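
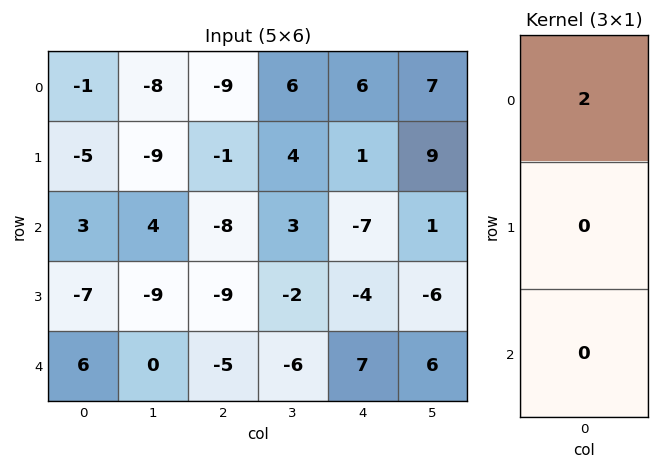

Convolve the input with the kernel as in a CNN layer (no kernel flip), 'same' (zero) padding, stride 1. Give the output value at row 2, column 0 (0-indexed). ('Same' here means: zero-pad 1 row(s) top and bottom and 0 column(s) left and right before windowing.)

-10

The receptive field on the zero-padded input at this output position is [-5 / 3 / -7]. Elementwise product with the kernel and sum: -5·2.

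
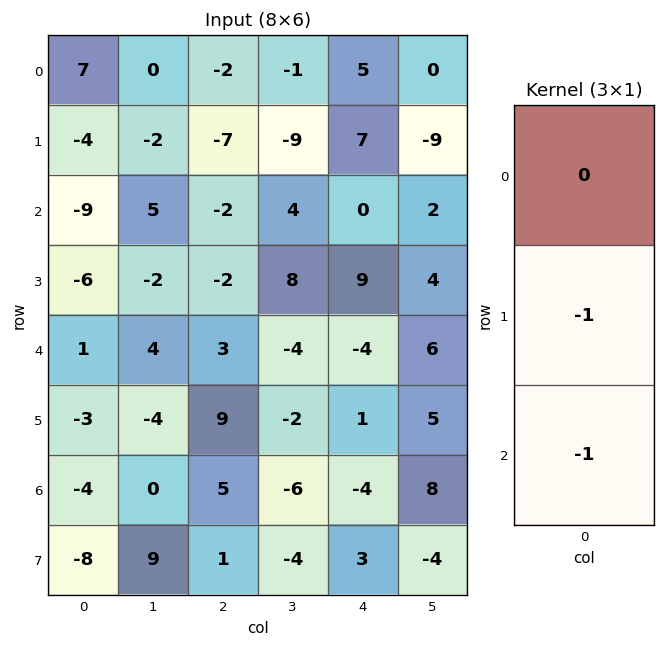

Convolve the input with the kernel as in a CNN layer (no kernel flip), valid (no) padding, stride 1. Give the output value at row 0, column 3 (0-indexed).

The receptive field on the input at this output position is [-1 / -9 / 4]. Elementwise product with the kernel and sum: -9·-1 + 4·-1.

5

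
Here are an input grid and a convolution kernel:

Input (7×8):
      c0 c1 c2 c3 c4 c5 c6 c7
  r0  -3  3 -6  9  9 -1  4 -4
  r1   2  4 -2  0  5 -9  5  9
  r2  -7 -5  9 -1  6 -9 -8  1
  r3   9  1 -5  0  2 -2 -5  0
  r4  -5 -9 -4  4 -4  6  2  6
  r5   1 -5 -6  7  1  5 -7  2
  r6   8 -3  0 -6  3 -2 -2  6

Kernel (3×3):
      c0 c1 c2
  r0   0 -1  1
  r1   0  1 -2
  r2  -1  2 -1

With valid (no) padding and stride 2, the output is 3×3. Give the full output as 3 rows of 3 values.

Output[0,0]: The receptive field on the input at this output position is [-3 3 -6 / 2 4 -2 / -7 -5 9]. Elementwise product with the kernel and sum: 3·-1 + -6·1 + 4·1 + -2·-2 + -7·-1 + -5·2 + 9·-1.
Output[0,1]: The receptive field on the input at this output position is [-6 9 9 / -2 0 5 / 9 -1 6]. Elementwise product with the kernel and sum: 9·-1 + 9·1 + 0·1 + 5·-2 + 9·-1 + -1·2 + 6·-1.

-13 -27 -30
16 19 23
-2 -18 10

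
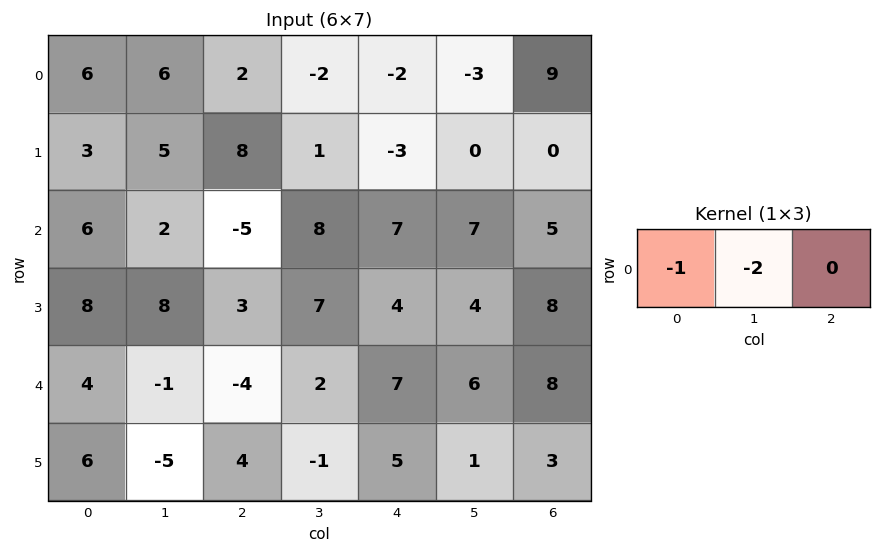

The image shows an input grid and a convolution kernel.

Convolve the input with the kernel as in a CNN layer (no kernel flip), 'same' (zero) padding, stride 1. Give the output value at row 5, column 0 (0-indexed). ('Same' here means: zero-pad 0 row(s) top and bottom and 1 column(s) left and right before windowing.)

-12

The receptive field on the zero-padded input at this output position is [0 6 -5]. Elementwise product with the kernel and sum: 0·-1 + 6·-2.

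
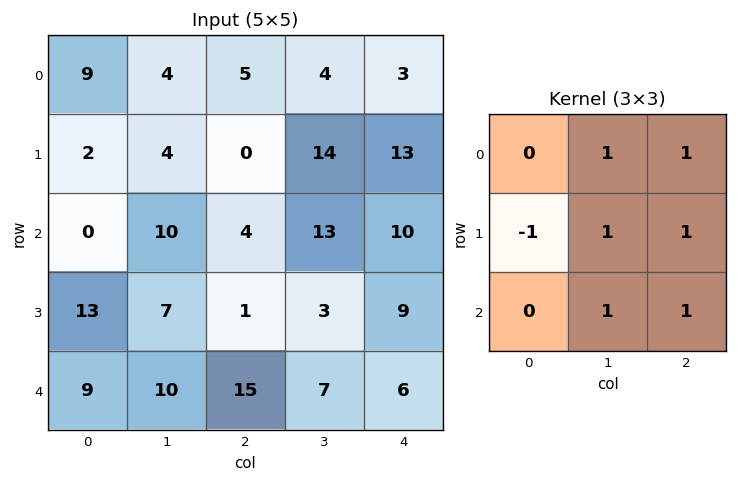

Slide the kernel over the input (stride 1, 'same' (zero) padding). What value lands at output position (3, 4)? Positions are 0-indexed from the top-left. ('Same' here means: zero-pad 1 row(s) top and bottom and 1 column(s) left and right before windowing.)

The receptive field on the zero-padded input at this output position is [13 10 0 / 3 9 0 / 7 6 0]. Elementwise product with the kernel and sum: 10·1 + 0·1 + 3·-1 + 9·1 + 0·1 + 6·1 + 0·1.

22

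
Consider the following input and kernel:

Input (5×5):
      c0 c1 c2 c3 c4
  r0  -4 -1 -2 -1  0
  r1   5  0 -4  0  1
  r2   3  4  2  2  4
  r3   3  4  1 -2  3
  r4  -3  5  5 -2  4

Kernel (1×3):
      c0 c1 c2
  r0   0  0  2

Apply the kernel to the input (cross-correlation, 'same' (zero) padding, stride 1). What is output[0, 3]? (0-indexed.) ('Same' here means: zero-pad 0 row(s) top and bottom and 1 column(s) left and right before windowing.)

The receptive field on the zero-padded input at this output position is [-2 -1 0]. Elementwise product with the kernel and sum: 0·2.

0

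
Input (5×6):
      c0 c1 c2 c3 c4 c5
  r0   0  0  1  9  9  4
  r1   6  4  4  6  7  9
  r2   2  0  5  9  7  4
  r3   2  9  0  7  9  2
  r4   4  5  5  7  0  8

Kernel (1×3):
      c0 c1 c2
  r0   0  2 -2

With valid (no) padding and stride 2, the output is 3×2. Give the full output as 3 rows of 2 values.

Output[0,0]: The receptive field on the input at this output position is [0 0 1]. Elementwise product with the kernel and sum: 0·2 + 1·-2.

-2 0
-10 4
0 14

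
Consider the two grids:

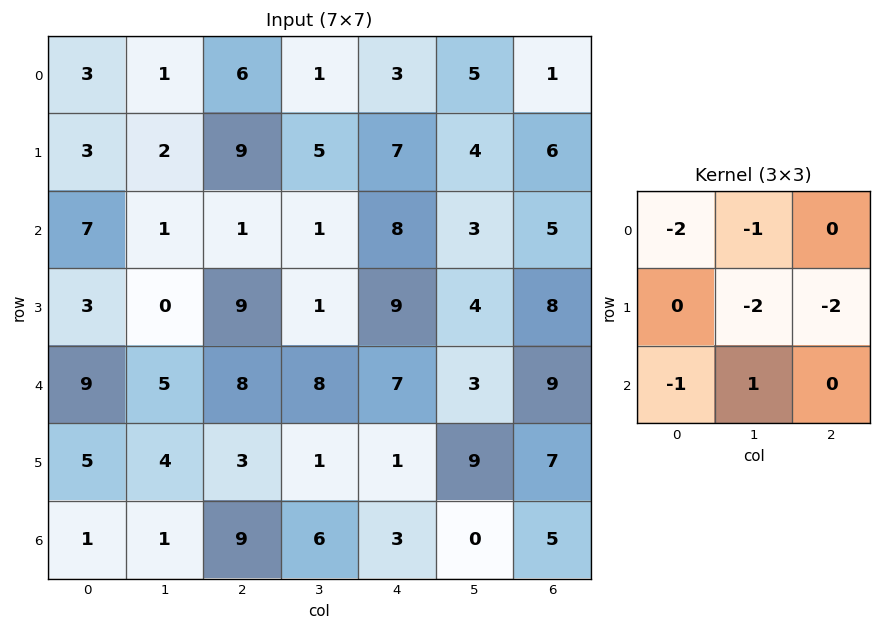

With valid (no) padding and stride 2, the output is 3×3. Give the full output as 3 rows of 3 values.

Output[0,0]: The receptive field on the input at this output position is [3 1 6 / 3 2 9 / 7 1 1]. Elementwise product with the kernel and sum: 3·-2 + 1·-1 + 2·-2 + 9·-2 + 7·-1 + 1·1.

-35 -37 -36
-37 -23 -47
-37 -31 -52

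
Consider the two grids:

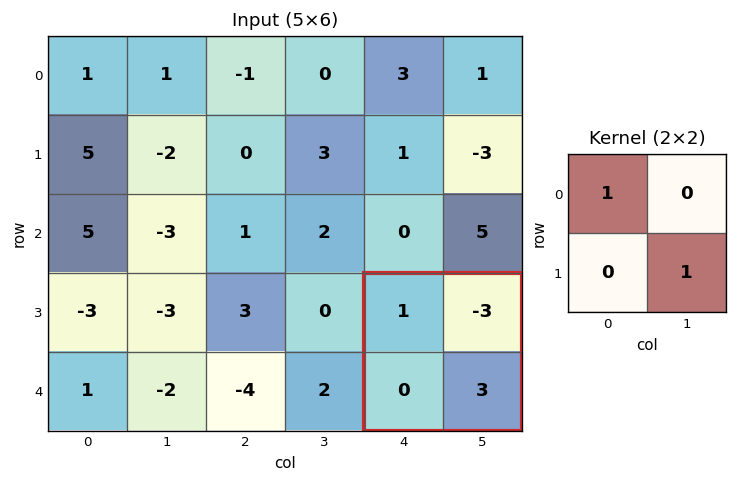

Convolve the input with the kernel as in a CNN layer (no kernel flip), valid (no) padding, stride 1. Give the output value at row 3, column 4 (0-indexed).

4

The receptive field on the input at this output position is [1 -3 / 0 3]. Elementwise product with the kernel and sum: 1·1 + 3·1.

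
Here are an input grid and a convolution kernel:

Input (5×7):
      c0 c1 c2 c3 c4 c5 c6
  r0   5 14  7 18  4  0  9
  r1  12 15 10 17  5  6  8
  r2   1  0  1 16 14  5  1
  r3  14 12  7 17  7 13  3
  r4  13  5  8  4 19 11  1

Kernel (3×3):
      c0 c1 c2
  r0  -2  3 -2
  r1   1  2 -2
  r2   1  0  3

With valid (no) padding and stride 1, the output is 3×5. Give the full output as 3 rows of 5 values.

44 6 109 22 -8
35 -1 54 59 30
57 -20 110 42 34

Output[0,0]: The receptive field on the input at this output position is [5 14 7 / 12 15 10 / 1 0 1]. Elementwise product with the kernel and sum: 5·-2 + 14·3 + 7·-2 + 12·1 + 15·2 + 10·-2 + 1·1 + 1·3.
Output[0,1]: The receptive field on the input at this output position is [14 7 18 / 15 10 17 / 0 1 16]. Elementwise product with the kernel and sum: 14·-2 + 7·3 + 18·-2 + 15·1 + 10·2 + 17·-2 + 0·1 + 16·3.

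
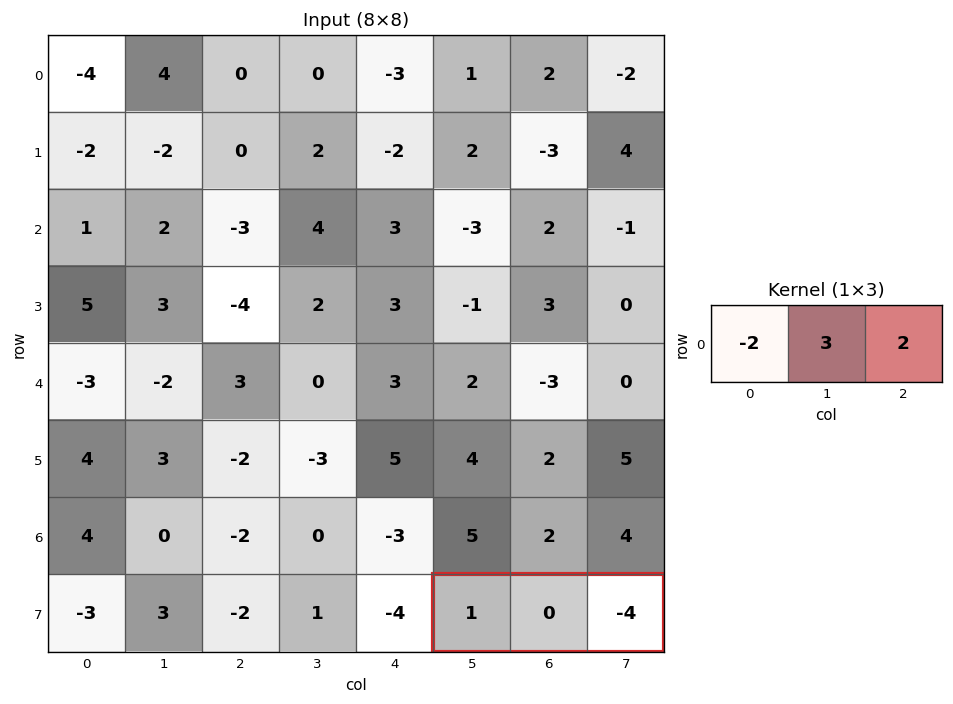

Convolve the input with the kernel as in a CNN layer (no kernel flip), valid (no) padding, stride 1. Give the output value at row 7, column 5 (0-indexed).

-10

The receptive field on the input at this output position is [1 0 -4]. Elementwise product with the kernel and sum: 1·-2 + 0·3 + -4·2.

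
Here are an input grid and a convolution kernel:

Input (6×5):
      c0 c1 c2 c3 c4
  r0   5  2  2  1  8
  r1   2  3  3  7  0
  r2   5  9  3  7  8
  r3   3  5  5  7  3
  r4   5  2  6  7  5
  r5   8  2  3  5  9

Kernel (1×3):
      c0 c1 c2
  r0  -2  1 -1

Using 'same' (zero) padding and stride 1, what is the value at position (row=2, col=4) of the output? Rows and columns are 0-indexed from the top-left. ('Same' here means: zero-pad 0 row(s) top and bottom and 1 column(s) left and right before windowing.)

-6

The receptive field on the zero-padded input at this output position is [7 8 0]. Elementwise product with the kernel and sum: 7·-2 + 8·1 + 0·-1.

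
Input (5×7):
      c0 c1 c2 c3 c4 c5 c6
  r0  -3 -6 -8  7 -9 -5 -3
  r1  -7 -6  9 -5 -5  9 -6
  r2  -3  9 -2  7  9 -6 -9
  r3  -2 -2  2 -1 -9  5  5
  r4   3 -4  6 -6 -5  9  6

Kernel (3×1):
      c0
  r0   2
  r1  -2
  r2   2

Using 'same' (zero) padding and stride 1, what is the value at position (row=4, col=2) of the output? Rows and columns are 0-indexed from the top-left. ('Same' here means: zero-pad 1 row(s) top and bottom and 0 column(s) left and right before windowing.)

The receptive field on the zero-padded input at this output position is [2 / 6 / 0]. Elementwise product with the kernel and sum: 2·2 + 6·-2 + 0·2.

-8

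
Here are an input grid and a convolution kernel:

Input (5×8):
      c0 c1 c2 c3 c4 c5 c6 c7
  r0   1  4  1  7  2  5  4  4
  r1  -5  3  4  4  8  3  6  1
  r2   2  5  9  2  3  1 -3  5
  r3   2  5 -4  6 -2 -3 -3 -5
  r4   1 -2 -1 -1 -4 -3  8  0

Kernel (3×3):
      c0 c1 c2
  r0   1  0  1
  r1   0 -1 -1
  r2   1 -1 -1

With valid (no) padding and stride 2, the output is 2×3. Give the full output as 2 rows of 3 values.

-17 -5 2
14 12 -3

Output[0,0]: The receptive field on the input at this output position is [1 4 1 / -5 3 4 / 2 5 9]. Elementwise product with the kernel and sum: 1·1 + 1·1 + 3·-1 + 4·-1 + 2·1 + 5·-1 + 9·-1.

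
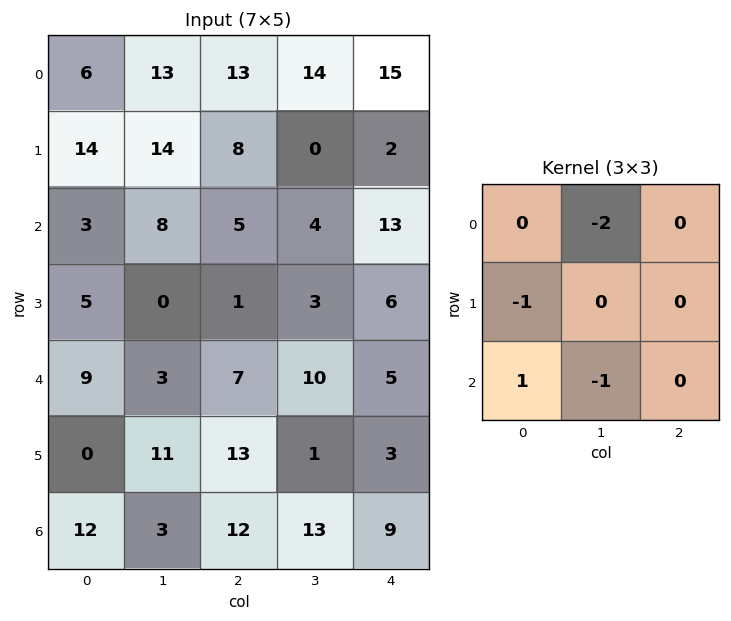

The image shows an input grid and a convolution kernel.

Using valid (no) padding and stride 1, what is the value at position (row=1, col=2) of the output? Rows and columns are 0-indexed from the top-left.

-7

The receptive field on the input at this output position is [8 0 2 / 5 4 13 / 1 3 6]. Elementwise product with the kernel and sum: 0·-2 + 5·-1 + 1·1 + 3·-1.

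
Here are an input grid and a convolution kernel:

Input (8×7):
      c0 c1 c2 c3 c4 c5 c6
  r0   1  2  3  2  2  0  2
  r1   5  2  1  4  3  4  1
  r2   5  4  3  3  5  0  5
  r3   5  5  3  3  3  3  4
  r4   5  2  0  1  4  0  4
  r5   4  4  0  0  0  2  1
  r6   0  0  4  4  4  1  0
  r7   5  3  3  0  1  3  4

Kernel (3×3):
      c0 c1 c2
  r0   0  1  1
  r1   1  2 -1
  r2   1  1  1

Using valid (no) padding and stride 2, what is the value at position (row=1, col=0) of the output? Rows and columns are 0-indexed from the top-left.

26

The receptive field on the input at this output position is [5 4 3 / 5 5 3 / 5 2 0]. Elementwise product with the kernel and sum: 4·1 + 3·1 + 5·1 + 5·2 + 3·-1 + 5·1 + 2·1 + 0·1.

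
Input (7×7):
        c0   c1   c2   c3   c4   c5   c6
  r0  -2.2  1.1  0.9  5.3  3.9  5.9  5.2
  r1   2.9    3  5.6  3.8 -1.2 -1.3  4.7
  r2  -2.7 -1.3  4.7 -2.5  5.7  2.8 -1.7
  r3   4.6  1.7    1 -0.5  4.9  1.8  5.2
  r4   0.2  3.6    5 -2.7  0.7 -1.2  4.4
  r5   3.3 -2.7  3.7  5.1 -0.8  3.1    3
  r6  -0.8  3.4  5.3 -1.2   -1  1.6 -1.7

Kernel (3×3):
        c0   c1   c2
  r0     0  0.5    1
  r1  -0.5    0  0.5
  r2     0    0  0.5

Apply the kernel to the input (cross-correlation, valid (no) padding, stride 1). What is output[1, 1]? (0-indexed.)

5.75

The receptive field on the input at this output position is [3 5.6 3.8 / -1.3 4.7 -2.5 / 1.7 1 -0.5]. Elementwise product with the kernel and sum: 5.6·0.5 + 3.8·1 + -1.3·-0.5 + -2.5·0.5 + -0.5·0.5.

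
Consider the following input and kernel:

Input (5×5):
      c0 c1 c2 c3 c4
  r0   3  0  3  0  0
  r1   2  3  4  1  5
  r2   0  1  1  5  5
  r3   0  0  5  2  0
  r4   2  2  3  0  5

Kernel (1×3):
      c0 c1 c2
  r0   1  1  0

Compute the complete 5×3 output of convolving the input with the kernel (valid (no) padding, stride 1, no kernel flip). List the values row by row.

Output[0,0]: The receptive field on the input at this output position is [3 0 3]. Elementwise product with the kernel and sum: 3·1 + 0·1.
Output[0,1]: The receptive field on the input at this output position is [0 3 0]. Elementwise product with the kernel and sum: 0·1 + 3·1.

3 3 3
5 7 5
1 2 6
0 5 7
4 5 3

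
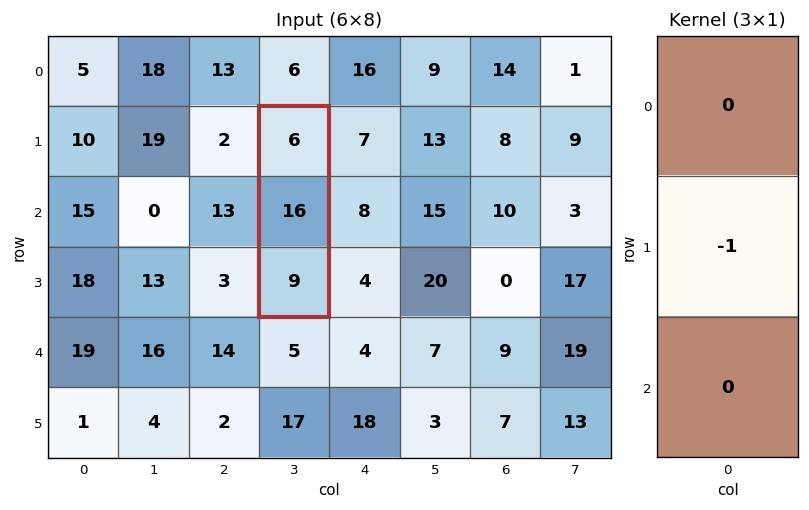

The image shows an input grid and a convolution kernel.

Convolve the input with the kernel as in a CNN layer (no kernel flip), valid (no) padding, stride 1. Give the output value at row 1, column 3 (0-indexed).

The receptive field on the input at this output position is [6 / 16 / 9]. Elementwise product with the kernel and sum: 16·-1.

-16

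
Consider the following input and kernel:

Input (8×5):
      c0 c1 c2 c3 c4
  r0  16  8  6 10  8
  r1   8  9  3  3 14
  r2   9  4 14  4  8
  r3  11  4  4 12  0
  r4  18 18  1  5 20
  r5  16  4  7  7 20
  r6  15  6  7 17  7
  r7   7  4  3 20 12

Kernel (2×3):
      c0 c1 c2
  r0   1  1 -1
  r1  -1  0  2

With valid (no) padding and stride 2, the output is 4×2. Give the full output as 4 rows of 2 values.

Output[0,0]: The receptive field on the input at this output position is [16 8 6 / 8 9 3]. Elementwise product with the kernel and sum: 16·1 + 8·1 + 6·-1 + 8·-1 + 3·2.
Output[0,1]: The receptive field on the input at this output position is [6 10 8 / 3 3 14]. Elementwise product with the kernel and sum: 6·1 + 10·1 + 8·-1 + 3·-1 + 14·2.

16 33
-4 6
33 19
13 38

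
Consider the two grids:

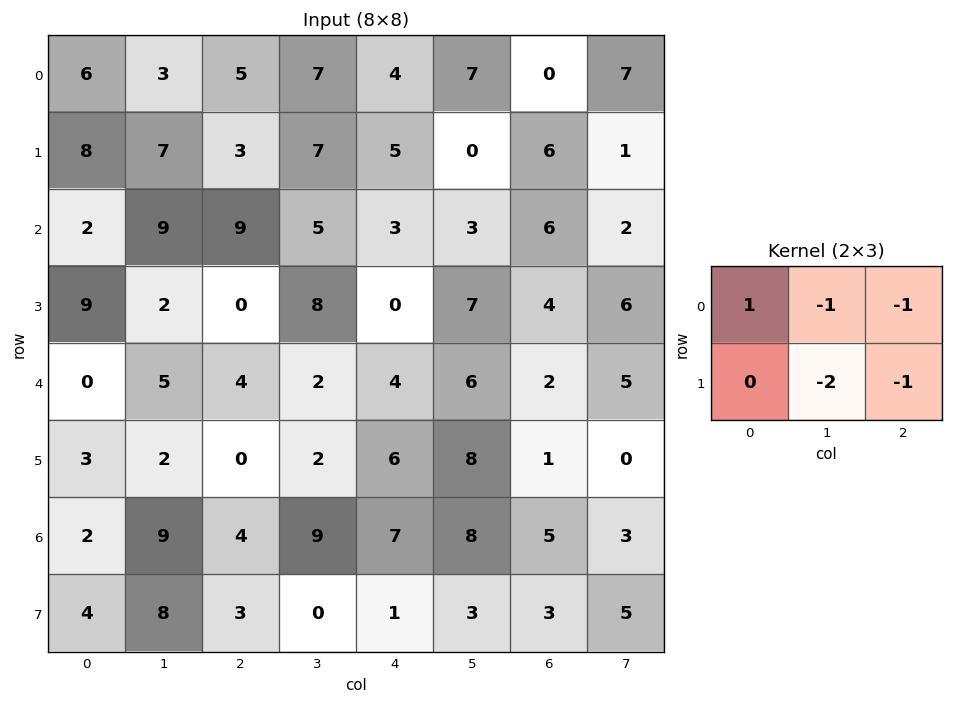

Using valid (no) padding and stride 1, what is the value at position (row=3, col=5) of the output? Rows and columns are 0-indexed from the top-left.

-12

The receptive field on the input at this output position is [7 4 6 / 6 2 5]. Elementwise product with the kernel and sum: 7·1 + 4·-1 + 6·-1 + 2·-2 + 5·-1.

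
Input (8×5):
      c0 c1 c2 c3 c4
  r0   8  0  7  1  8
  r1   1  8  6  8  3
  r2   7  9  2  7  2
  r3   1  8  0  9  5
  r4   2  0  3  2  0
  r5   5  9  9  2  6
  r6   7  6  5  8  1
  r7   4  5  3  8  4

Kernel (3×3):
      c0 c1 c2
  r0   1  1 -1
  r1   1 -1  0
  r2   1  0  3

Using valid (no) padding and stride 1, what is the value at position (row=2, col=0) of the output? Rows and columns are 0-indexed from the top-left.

18

The receptive field on the input at this output position is [7 9 2 / 1 8 0 / 2 0 3]. Elementwise product with the kernel and sum: 7·1 + 9·1 + 2·-1 + 1·1 + 8·-1 + 2·1 + 3·3.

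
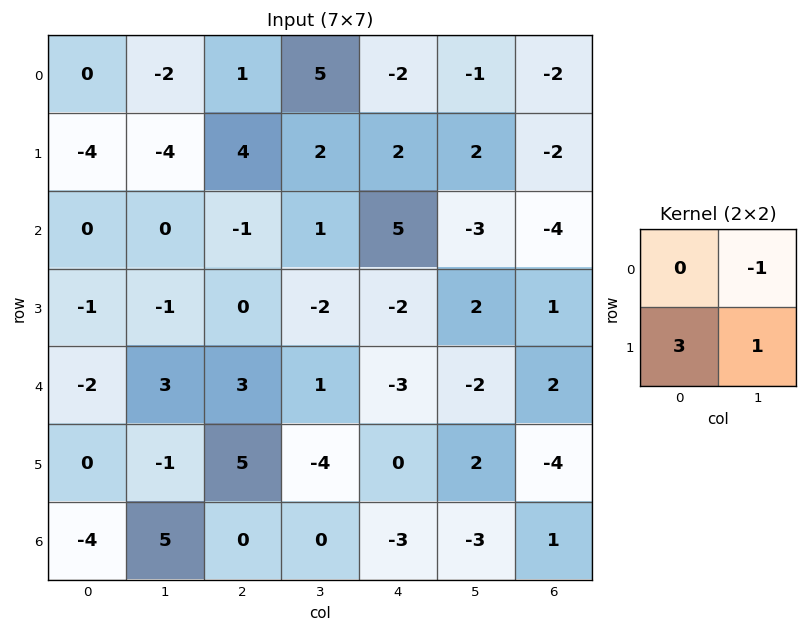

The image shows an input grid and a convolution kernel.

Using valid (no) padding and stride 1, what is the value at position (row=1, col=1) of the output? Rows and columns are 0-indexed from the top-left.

-5

The receptive field on the input at this output position is [-4 4 / 0 -1]. Elementwise product with the kernel and sum: 4·-1 + 0·3 + -1·1.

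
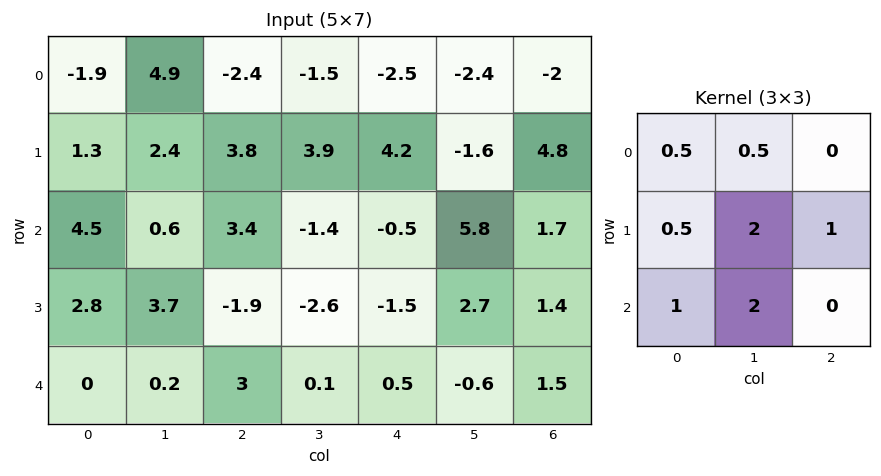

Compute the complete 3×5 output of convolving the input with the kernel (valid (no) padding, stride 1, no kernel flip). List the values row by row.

Output[0,0]: The receptive field on the input at this output position is [-1.9 4.9 -2.4 / 1.3 2.4 3.8 / 4.5 0.6 3.4]. Elementwise product with the kernel and sum: -1.9·0.5 + 4.9·0.5 + 1.3·0.5 + 2.4·2 + 3.8·1 + 4.5·1 + 0.6·2.

16.45 21.35 12.55 4.35 12.35
18.9 8.7 -4.85 2.55 18.25
9.85 3.65 -3.45 -1.45 8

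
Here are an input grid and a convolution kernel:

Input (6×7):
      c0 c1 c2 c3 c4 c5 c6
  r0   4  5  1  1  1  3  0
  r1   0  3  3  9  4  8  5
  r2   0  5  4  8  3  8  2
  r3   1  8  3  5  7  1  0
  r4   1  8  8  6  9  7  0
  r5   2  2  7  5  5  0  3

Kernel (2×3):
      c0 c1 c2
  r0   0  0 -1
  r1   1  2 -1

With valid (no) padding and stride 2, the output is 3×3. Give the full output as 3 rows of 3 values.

Output[0,0]: The receptive field on the input at this output position is [4 5 1 / 0 3 3]. Elementwise product with the kernel and sum: 1·-1 + 0·1 + 3·2 + 3·-1.
Output[0,1]: The receptive field on the input at this output position is [1 1 1 / 3 9 4]. Elementwise product with the kernel and sum: 1·-1 + 3·1 + 9·2 + 4·-1.

2 16 15
10 3 7
-9 3 2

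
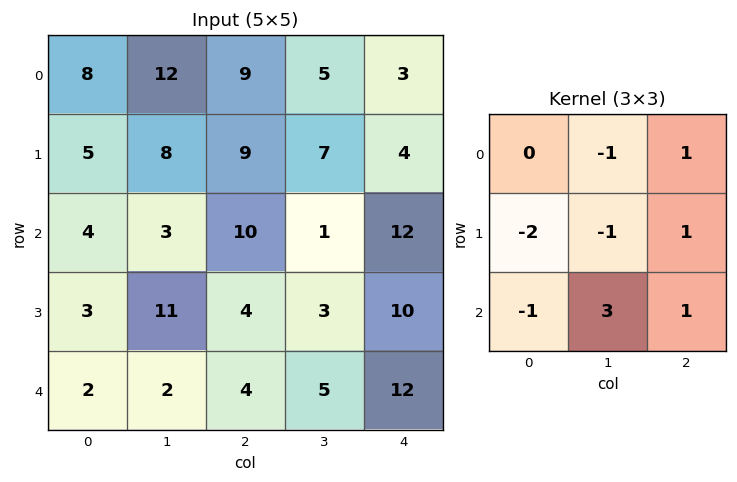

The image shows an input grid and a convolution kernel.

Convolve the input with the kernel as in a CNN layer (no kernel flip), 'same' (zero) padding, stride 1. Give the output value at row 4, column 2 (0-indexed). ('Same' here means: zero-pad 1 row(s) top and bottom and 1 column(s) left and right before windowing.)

The receptive field on the zero-padded input at this output position is [11 4 3 / 2 4 5 / 0 0 0]. Elementwise product with the kernel and sum: 4·-1 + 3·1 + 2·-2 + 4·-1 + 5·1 + 0·-1 + 0·3 + 0·1.

-4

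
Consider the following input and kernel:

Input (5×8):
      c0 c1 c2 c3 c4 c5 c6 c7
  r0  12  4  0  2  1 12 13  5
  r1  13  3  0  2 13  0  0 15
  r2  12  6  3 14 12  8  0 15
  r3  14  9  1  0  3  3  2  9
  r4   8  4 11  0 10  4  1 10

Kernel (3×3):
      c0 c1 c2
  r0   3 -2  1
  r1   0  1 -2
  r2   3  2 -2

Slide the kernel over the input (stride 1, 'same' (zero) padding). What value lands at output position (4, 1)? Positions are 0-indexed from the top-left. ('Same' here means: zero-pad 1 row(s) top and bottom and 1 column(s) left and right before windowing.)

The receptive field on the zero-padded input at this output position is [14 9 1 / 8 4 11 / 0 0 0]. Elementwise product with the kernel and sum: 14·3 + 9·-2 + 1·1 + 4·1 + 11·-2 + 0·3 + 0·2 + 0·-2.

7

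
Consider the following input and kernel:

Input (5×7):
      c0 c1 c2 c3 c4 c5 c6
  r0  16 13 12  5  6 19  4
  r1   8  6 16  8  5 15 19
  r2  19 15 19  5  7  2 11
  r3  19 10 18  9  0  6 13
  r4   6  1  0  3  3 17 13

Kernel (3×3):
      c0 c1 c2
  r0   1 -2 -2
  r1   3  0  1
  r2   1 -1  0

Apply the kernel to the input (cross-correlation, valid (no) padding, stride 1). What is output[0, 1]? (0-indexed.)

The receptive field on the input at this output position is [13 12 5 / 6 16 8 / 15 19 5]. Elementwise product with the kernel and sum: 13·1 + 12·-2 + 5·-2 + 6·3 + 8·1 + 15·1 + 19·-1.

1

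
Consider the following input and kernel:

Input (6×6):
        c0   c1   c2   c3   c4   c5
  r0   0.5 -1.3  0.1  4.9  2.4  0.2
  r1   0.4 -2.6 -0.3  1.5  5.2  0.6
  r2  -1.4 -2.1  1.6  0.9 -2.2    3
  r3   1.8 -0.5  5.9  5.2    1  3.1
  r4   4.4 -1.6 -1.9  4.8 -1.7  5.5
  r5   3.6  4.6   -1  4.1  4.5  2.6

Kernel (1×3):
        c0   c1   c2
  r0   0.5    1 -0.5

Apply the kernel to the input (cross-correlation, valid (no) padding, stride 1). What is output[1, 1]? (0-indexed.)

-2.35

The receptive field on the input at this output position is [-2.6 -0.3 1.5]. Elementwise product with the kernel and sum: -2.6·0.5 + -0.3·1 + 1.5·-0.5.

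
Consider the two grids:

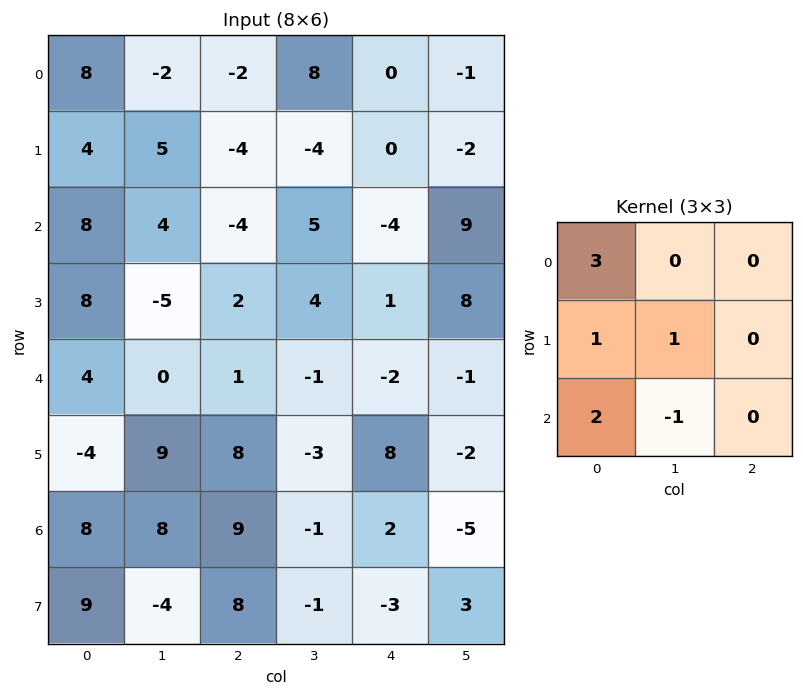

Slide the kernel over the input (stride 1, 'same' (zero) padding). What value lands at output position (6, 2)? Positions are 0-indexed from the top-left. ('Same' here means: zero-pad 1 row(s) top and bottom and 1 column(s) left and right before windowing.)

The receptive field on the zero-padded input at this output position is [9 8 -3 / 8 9 -1 / -4 8 -1]. Elementwise product with the kernel and sum: 9·3 + 8·1 + 9·1 + -4·2 + 8·-1.

28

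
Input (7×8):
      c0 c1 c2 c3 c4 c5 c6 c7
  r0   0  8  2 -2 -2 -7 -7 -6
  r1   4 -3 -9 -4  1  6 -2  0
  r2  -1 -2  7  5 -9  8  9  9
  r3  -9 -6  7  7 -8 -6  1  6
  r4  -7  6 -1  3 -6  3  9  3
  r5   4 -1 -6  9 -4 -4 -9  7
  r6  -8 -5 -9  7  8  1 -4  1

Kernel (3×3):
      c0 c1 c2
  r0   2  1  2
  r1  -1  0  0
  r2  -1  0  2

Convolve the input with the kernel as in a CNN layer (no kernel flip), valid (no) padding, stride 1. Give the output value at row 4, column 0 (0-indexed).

-24

The receptive field on the input at this output position is [-7 6 -1 / 4 -1 -6 / -8 -5 -9]. Elementwise product with the kernel and sum: -7·2 + 6·1 + -1·2 + 4·-1 + -8·-1 + -9·2.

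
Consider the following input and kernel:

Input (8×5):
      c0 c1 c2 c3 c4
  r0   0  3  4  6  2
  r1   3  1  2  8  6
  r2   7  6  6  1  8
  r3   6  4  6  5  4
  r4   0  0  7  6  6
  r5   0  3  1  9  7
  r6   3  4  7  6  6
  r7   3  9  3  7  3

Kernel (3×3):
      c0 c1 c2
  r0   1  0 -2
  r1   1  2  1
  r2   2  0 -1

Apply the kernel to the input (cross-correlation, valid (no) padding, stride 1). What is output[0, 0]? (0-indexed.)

The receptive field on the input at this output position is [0 3 4 / 3 1 2 / 7 6 6]. Elementwise product with the kernel and sum: 0·1 + 4·-2 + 3·1 + 1·2 + 2·1 + 7·2 + 6·-1.

7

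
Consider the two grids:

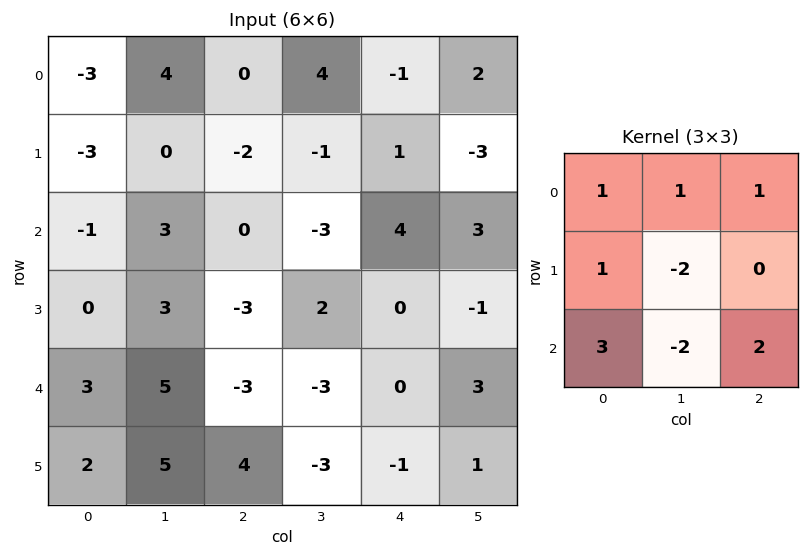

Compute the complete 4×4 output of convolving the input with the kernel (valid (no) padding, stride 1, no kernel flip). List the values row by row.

-11 15 17 -9
-24 19 -9 -10
-11 24 -9 3
-3 14 18 -7

Output[0,0]: The receptive field on the input at this output position is [-3 4 0 / -3 0 -2 / -1 3 0]. Elementwise product with the kernel and sum: -3·1 + 4·1 + 0·1 + -3·1 + 0·-2 + -1·3 + 3·-2 + 0·2.
Output[0,1]: The receptive field on the input at this output position is [4 0 4 / 0 -2 -1 / 3 0 -3]. Elementwise product with the kernel and sum: 4·1 + 0·1 + 4·1 + 0·1 + -2·-2 + 3·3 + 0·-2 + -3·2.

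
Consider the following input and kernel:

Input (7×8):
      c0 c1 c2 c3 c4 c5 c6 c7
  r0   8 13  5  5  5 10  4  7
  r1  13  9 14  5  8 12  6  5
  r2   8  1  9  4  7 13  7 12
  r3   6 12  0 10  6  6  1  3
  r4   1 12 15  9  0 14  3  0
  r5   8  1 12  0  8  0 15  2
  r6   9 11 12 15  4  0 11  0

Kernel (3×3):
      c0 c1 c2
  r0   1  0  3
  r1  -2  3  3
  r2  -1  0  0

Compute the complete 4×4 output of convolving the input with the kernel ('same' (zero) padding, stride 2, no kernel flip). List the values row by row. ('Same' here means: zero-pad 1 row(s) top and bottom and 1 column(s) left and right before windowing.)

Output[0,0]: The receptive field on the zero-padded input at this output position is [0 0 0 / 0 8 13 / 0 13 9]. Elementwise product with the kernel and sum: 0·1 + 0·3 + 0·-2 + 8·3 + 13·3 + 0·-1.

63 -5 30 1
54 49 83 52
75 89 52 -4
63 60 -18 39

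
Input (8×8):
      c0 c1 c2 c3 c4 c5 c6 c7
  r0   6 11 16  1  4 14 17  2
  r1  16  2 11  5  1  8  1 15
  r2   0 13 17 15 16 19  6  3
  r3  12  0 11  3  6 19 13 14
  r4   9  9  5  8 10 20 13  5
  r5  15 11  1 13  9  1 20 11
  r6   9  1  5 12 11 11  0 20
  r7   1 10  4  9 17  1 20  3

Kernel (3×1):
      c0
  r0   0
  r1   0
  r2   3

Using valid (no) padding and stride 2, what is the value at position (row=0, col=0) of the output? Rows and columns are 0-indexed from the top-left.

0

The receptive field on the input at this output position is [6 / 16 / 0]. Elementwise product with the kernel and sum: 0·3.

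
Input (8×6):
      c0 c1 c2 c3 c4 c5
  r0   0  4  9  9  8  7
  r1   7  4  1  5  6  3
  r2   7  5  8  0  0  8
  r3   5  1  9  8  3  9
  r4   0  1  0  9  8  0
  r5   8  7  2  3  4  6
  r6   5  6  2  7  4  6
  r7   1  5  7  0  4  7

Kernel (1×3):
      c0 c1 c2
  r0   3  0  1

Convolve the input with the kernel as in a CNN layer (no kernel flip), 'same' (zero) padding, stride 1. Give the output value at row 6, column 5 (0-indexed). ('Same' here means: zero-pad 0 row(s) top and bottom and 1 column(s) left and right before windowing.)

The receptive field on the zero-padded input at this output position is [4 6 0]. Elementwise product with the kernel and sum: 4·3 + 0·1.

12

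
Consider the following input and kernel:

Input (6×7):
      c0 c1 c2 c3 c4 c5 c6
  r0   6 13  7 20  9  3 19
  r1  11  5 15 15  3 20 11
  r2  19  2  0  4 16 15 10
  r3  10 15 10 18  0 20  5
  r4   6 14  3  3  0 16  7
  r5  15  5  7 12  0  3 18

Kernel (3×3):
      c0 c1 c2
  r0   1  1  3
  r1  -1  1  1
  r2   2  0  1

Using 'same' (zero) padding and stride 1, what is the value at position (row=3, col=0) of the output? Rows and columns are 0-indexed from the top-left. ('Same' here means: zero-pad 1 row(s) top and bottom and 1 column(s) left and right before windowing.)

The receptive field on the zero-padded input at this output position is [0 19 2 / 0 10 15 / 0 6 14]. Elementwise product with the kernel and sum: 0·1 + 19·1 + 2·3 + 0·-1 + 10·1 + 15·1 + 0·2 + 14·1.

64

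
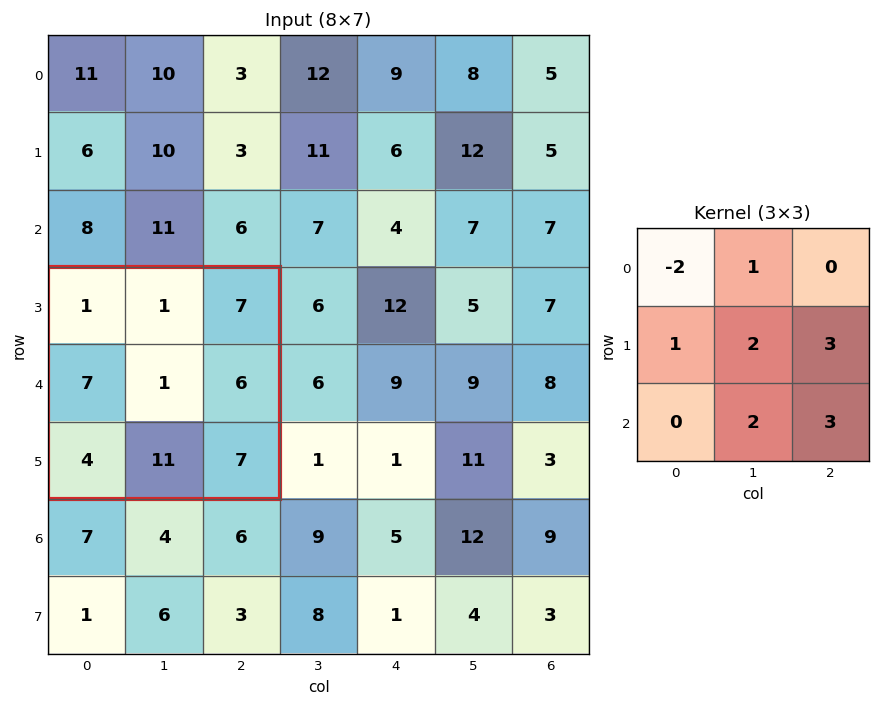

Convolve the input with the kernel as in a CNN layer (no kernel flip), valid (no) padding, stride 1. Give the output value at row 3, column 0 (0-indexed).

69

The receptive field on the input at this output position is [1 1 7 / 7 1 6 / 4 11 7]. Elementwise product with the kernel and sum: 1·-2 + 1·1 + 7·1 + 1·2 + 6·3 + 11·2 + 7·3.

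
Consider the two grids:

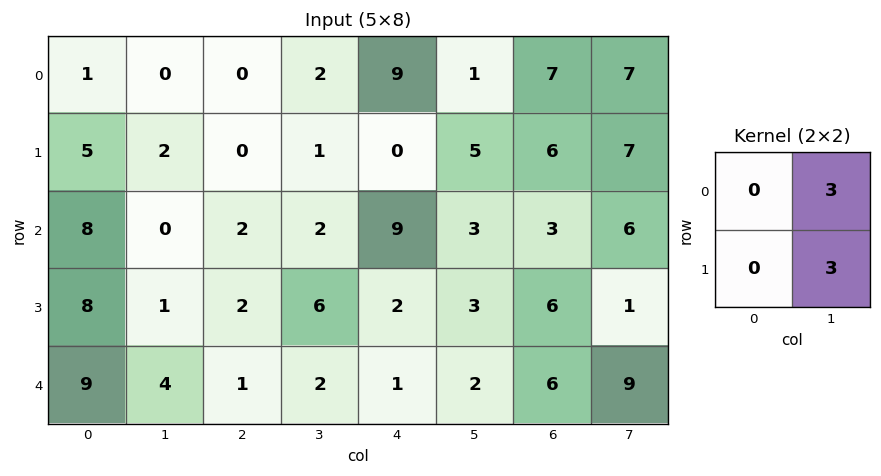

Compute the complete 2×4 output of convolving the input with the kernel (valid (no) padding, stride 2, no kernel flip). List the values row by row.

6 9 18 42
3 24 18 21

Output[0,0]: The receptive field on the input at this output position is [1 0 / 5 2]. Elementwise product with the kernel and sum: 0·3 + 2·3.
Output[0,1]: The receptive field on the input at this output position is [0 2 / 0 1]. Elementwise product with the kernel and sum: 2·3 + 1·3.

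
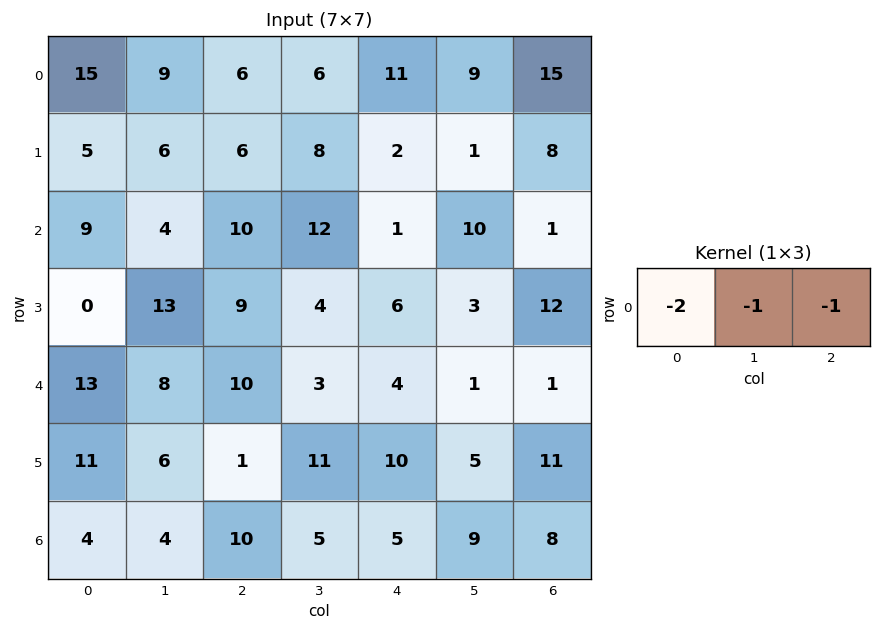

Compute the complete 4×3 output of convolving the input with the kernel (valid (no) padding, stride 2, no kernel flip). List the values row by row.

Output[0,0]: The receptive field on the input at this output position is [15 9 6]. Elementwise product with the kernel and sum: 15·-2 + 9·-1 + 6·-1.

-45 -29 -46
-32 -33 -13
-44 -27 -10
-22 -30 -27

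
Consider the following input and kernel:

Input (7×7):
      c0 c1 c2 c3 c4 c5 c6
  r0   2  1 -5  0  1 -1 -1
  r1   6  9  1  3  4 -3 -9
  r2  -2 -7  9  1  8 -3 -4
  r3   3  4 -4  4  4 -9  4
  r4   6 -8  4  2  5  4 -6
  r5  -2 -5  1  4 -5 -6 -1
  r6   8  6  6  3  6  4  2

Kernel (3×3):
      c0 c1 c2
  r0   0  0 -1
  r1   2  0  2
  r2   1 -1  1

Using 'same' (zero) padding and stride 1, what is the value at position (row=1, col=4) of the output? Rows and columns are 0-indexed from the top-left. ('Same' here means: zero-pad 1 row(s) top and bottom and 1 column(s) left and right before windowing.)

-9

The receptive field on the zero-padded input at this output position is [0 1 -1 / 3 4 -3 / 1 8 -3]. Elementwise product with the kernel and sum: -1·-1 + 3·2 + -3·2 + 1·1 + 8·-1 + -3·1.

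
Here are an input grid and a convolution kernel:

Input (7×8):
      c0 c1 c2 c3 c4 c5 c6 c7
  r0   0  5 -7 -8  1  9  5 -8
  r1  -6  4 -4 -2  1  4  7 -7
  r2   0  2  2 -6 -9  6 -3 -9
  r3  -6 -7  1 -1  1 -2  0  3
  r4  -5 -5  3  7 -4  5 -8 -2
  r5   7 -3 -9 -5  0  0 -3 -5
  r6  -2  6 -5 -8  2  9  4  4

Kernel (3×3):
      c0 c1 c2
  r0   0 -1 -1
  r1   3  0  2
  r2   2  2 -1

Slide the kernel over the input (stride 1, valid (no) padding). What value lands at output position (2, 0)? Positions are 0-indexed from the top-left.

The receptive field on the input at this output position is [0 2 2 / -6 -7 1 / -5 -5 3]. Elementwise product with the kernel and sum: 2·-1 + 2·-1 + -6·3 + 1·2 + -5·2 + -5·2 + 3·-1.

-43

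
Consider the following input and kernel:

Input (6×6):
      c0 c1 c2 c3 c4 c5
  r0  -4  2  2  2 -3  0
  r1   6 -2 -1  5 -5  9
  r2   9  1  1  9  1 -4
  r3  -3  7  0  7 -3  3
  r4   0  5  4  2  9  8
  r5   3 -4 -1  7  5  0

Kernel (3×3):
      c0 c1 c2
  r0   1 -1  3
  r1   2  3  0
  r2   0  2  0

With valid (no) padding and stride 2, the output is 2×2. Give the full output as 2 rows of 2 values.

Output[0,0]: The receptive field on the input at this output position is [-4 2 2 / 6 -2 -1 / 9 1 1]. Elementwise product with the kernel and sum: -4·1 + 2·-1 + 2·3 + 6·2 + -2·3 + 1·2.
Output[0,1]: The receptive field on the input at this output position is [2 2 -3 / -1 5 -5 / 1 9 1]. Elementwise product with the kernel and sum: 2·1 + 2·-1 + -3·3 + -1·2 + 5·3 + 9·2.

8 22
36 20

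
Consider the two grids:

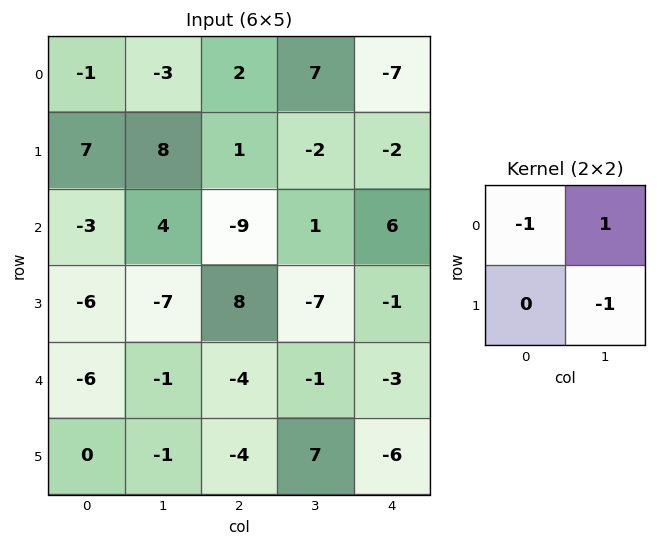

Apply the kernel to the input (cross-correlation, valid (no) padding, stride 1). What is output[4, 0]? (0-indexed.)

The receptive field on the input at this output position is [-6 -1 / 0 -1]. Elementwise product with the kernel and sum: -6·-1 + -1·1 + -1·-1.

6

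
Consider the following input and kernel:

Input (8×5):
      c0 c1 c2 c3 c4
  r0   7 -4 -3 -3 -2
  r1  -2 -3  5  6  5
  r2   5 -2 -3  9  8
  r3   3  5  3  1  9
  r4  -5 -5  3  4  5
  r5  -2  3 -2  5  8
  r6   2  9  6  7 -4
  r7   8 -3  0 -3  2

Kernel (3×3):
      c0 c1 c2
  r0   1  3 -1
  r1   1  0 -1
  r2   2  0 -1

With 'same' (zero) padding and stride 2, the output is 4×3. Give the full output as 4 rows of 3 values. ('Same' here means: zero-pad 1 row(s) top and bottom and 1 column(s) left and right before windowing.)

7 -13 9
-6 4 32
6 5 42
-15 -9 30

Output[0,0]: The receptive field on the zero-padded input at this output position is [0 0 0 / 0 7 -4 / 0 -2 -3]. Elementwise product with the kernel and sum: 0·1 + 0·3 + 0·-1 + 0·1 + -4·-1 + 0·2 + -3·-1.
Output[0,1]: The receptive field on the zero-padded input at this output position is [0 0 0 / -4 -3 -3 / -3 5 6]. Elementwise product with the kernel and sum: 0·1 + 0·3 + 0·-1 + -4·1 + -3·-1 + -3·2 + 6·-1.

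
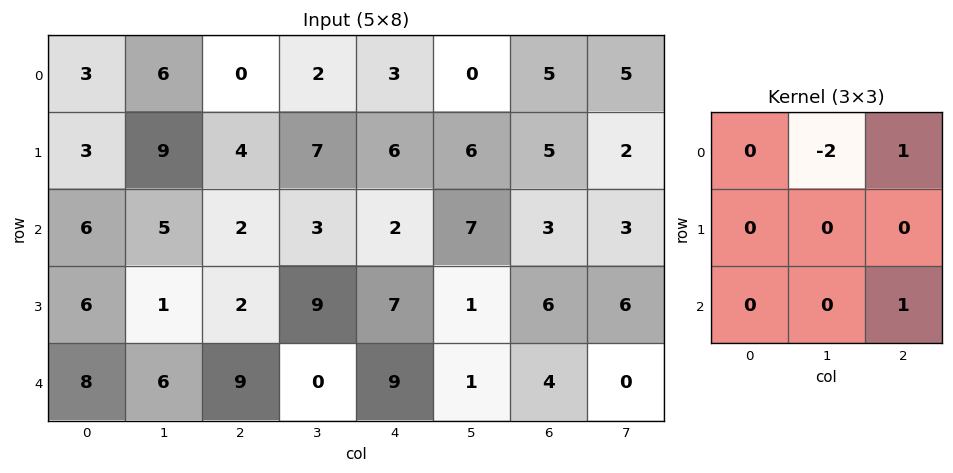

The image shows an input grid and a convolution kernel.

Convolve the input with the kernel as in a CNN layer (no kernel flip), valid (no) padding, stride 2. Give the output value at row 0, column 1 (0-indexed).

1

The receptive field on the input at this output position is [0 2 3 / 4 7 6 / 2 3 2]. Elementwise product with the kernel and sum: 2·-2 + 3·1 + 2·1.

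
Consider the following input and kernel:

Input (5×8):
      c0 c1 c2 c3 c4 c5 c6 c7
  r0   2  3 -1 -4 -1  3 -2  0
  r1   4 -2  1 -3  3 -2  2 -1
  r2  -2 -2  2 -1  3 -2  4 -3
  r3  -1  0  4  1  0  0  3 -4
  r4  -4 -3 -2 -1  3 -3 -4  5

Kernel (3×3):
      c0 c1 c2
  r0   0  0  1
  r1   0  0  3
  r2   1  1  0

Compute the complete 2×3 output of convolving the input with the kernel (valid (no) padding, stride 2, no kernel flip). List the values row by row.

-2 9 5
7 0 13

Output[0,0]: The receptive field on the input at this output position is [2 3 -1 / 4 -2 1 / -2 -2 2]. Elementwise product with the kernel and sum: -1·1 + 1·3 + -2·1 + -2·1.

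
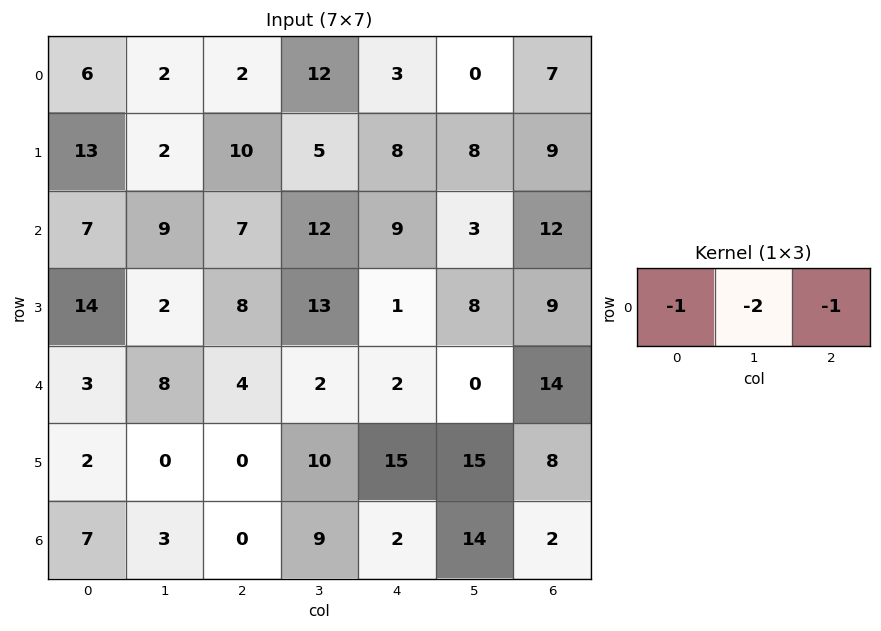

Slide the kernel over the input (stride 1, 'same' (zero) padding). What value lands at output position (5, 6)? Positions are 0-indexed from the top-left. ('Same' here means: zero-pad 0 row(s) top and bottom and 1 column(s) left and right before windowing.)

-31

The receptive field on the zero-padded input at this output position is [15 8 0]. Elementwise product with the kernel and sum: 15·-1 + 8·-2 + 0·-1.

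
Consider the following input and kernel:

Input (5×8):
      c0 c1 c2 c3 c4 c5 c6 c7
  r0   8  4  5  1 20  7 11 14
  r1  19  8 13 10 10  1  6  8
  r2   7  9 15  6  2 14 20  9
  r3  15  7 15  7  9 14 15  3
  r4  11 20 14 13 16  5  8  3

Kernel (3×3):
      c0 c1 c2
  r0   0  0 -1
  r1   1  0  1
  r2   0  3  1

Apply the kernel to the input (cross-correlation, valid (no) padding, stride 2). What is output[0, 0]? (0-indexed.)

69

The receptive field on the input at this output position is [8 4 5 / 19 8 13 / 7 9 15]. Elementwise product with the kernel and sum: 5·-1 + 19·1 + 13·1 + 9·3 + 15·1.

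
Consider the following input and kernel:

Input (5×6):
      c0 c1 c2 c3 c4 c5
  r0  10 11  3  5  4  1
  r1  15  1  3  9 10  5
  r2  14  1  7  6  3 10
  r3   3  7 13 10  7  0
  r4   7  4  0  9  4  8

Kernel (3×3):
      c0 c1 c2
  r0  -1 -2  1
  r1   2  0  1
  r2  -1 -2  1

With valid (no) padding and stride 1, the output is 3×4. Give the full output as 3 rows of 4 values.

-5 -10 -9 9
17 -13 -20 -26
-5 20 3 9

Output[0,0]: The receptive field on the input at this output position is [10 11 3 / 15 1 3 / 14 1 7]. Elementwise product with the kernel and sum: 10·-1 + 11·-2 + 3·1 + 15·2 + 3·1 + 14·-1 + 1·-2 + 7·1.
Output[0,1]: The receptive field on the input at this output position is [11 3 5 / 1 3 9 / 1 7 6]. Elementwise product with the kernel and sum: 11·-1 + 3·-2 + 5·1 + 1·2 + 9·1 + 1·-1 + 7·-2 + 6·1.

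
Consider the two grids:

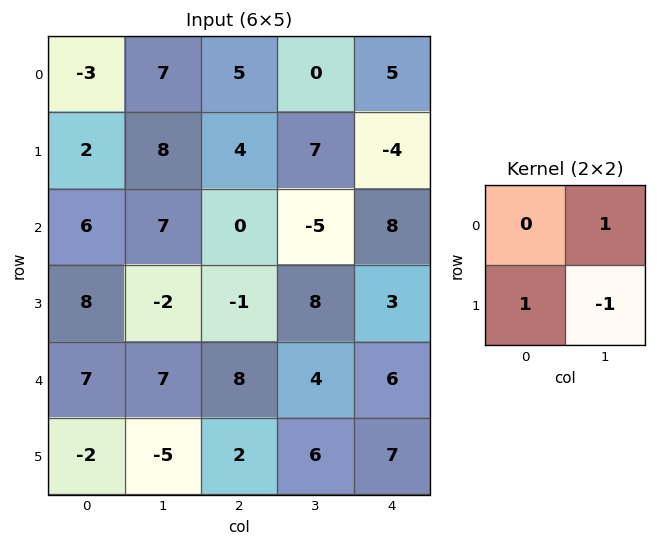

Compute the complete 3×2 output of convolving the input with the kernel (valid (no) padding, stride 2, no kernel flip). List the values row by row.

Output[0,0]: The receptive field on the input at this output position is [-3 7 / 2 8]. Elementwise product with the kernel and sum: 7·1 + 2·1 + 8·-1.
Output[0,1]: The receptive field on the input at this output position is [5 0 / 4 7]. Elementwise product with the kernel and sum: 0·1 + 4·1 + 7·-1.

1 -3
17 -14
10 0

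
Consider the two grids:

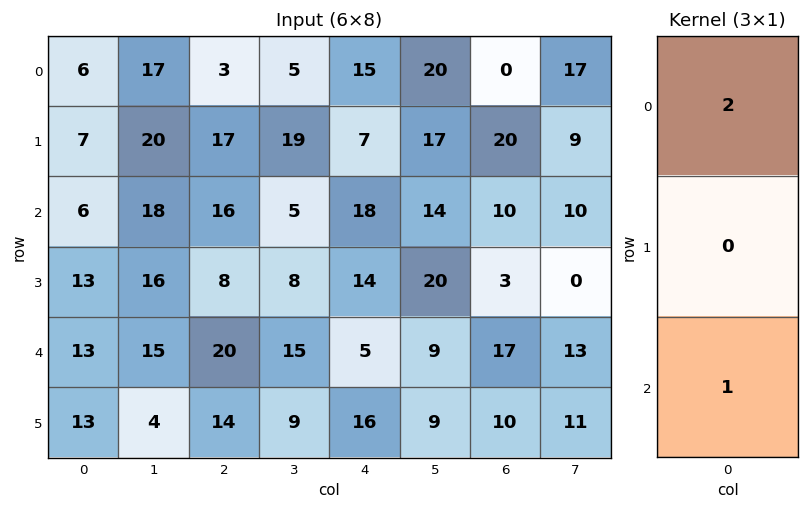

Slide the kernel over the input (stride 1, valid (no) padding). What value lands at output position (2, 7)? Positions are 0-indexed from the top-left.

33

The receptive field on the input at this output position is [10 / 0 / 13]. Elementwise product with the kernel and sum: 10·2 + 13·1.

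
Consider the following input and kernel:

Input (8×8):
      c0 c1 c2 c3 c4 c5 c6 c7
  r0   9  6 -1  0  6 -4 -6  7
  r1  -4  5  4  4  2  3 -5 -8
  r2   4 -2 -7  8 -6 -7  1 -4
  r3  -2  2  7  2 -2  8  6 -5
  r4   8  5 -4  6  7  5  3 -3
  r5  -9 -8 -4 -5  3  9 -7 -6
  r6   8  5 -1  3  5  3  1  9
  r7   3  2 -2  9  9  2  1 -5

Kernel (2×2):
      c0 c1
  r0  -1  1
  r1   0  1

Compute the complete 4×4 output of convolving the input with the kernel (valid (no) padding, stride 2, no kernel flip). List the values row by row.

2 5 -7 5
-4 17 7 -10
-11 5 7 -12
-1 13 0 3

Output[0,0]: The receptive field on the input at this output position is [9 6 / -4 5]. Elementwise product with the kernel and sum: 9·-1 + 6·1 + 5·1.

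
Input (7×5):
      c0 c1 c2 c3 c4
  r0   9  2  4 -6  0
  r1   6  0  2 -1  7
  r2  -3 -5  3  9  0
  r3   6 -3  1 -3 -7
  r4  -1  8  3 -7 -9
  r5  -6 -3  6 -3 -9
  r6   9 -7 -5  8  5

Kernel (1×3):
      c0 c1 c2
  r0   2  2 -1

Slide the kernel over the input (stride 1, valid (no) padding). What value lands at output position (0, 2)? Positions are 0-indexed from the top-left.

The receptive field on the input at this output position is [4 -6 0]. Elementwise product with the kernel and sum: 4·2 + -6·2 + 0·-1.

-4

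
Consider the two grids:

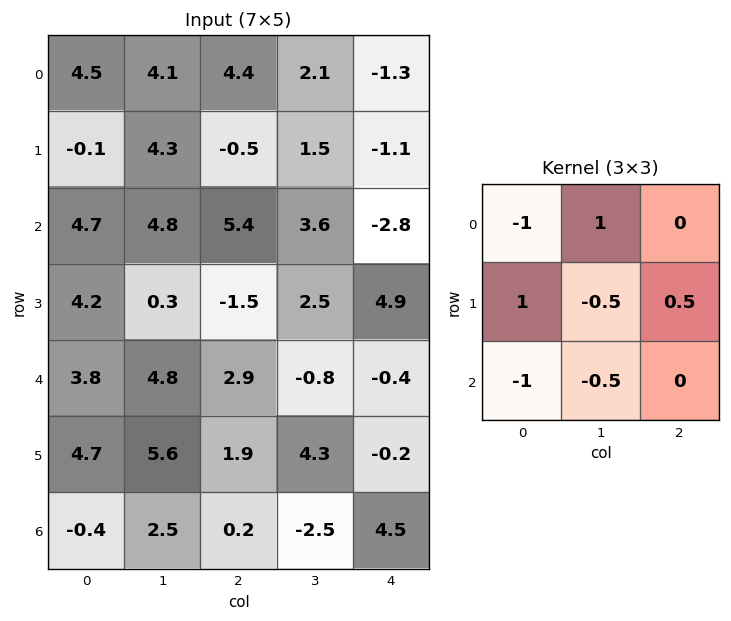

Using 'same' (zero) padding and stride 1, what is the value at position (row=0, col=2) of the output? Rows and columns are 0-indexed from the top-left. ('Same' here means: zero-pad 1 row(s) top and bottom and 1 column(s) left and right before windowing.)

The receptive field on the zero-padded input at this output position is [0 0 0 / 4.1 4.4 2.1 / 4.3 -0.5 1.5]. Elementwise product with the kernel and sum: 0·-1 + 0·1 + 4.1·1 + 4.4·-0.5 + 2.1·0.5 + 4.3·-1 + -0.5·-0.5.

-1.1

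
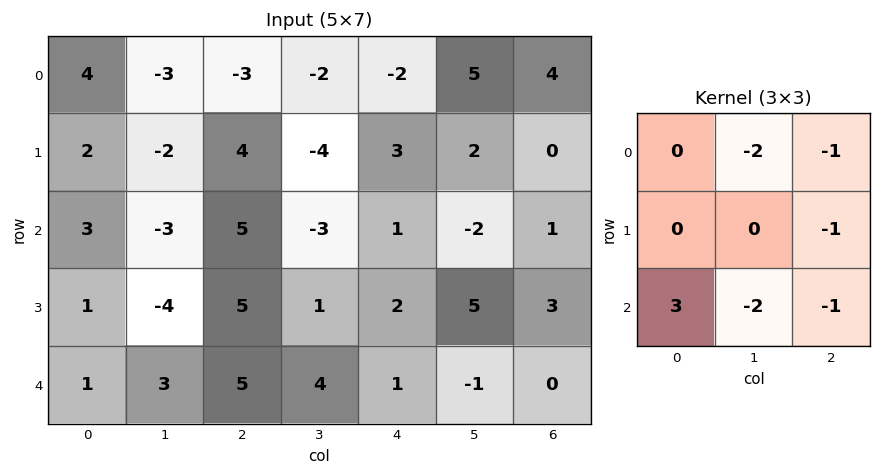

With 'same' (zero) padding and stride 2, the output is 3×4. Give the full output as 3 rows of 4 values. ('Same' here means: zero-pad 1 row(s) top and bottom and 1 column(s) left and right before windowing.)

1 -8 -25 6
3 -24 -12 9
-1 -15 -8 -6

Output[0,0]: The receptive field on the zero-padded input at this output position is [0 0 0 / 0 4 -3 / 0 2 -2]. Elementwise product with the kernel and sum: 0·-2 + 0·-1 + -3·-1 + 0·3 + 2·-2 + -2·-1.
Output[0,1]: The receptive field on the zero-padded input at this output position is [0 0 0 / -3 -3 -2 / -2 4 -4]. Elementwise product with the kernel and sum: 0·-2 + 0·-1 + -2·-1 + -2·3 + 4·-2 + -4·-1.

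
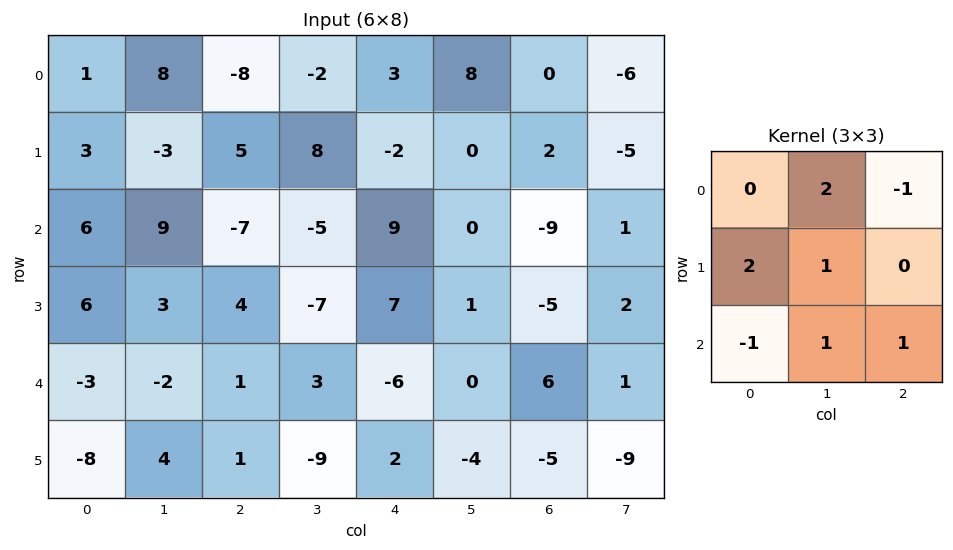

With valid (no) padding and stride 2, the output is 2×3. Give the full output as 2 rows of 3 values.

Output[0,0]: The receptive field on the input at this output position is [1 8 -8 / 3 -3 5 / 6 9 -7]. Elementwise product with the kernel and sum: 8·2 + -8·-1 + 3·2 + -3·1 + 6·-1 + 9·1 + -7·1.
Output[0,1]: The receptive field on the input at this output position is [-8 -2 3 / 5 8 -2 / -7 -5 9]. Elementwise product with the kernel and sum: -2·2 + 3·-1 + 5·2 + 8·1 + -7·-1 + -5·1 + 9·1.

23 22 -6
42 -22 36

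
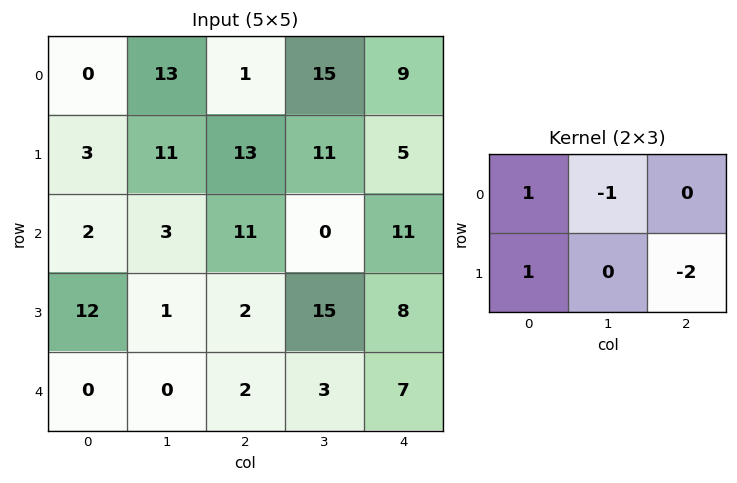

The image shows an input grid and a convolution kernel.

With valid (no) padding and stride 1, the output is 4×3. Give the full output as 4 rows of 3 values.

-36 1 -11
-28 1 -9
7 -37 -3
7 -7 -25

Output[0,0]: The receptive field on the input at this output position is [0 13 1 / 3 11 13]. Elementwise product with the kernel and sum: 0·1 + 13·-1 + 3·1 + 13·-2.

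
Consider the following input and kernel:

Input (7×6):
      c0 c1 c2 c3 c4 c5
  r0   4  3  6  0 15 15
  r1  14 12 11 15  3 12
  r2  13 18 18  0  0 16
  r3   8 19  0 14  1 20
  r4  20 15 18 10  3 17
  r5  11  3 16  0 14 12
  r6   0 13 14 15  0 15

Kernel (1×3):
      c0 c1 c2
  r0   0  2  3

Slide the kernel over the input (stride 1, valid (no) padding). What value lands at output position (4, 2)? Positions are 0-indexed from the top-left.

The receptive field on the input at this output position is [18 10 3]. Elementwise product with the kernel and sum: 10·2 + 3·3.

29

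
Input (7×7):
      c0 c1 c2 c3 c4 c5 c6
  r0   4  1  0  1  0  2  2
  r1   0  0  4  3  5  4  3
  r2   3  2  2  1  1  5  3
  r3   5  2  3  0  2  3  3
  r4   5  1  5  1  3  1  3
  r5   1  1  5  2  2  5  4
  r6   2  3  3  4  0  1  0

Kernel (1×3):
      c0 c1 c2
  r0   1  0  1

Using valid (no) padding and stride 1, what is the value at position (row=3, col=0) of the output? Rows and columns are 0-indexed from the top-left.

The receptive field on the input at this output position is [5 2 3]. Elementwise product with the kernel and sum: 5·1 + 3·1.

8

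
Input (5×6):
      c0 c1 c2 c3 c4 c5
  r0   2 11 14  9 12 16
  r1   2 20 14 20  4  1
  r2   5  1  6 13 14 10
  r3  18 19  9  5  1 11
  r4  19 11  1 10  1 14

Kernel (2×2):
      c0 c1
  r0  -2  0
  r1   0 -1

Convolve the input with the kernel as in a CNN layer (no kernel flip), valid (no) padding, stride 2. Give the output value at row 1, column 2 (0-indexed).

-39

The receptive field on the input at this output position is [14 10 / 1 11]. Elementwise product with the kernel and sum: 14·-2 + 11·-1.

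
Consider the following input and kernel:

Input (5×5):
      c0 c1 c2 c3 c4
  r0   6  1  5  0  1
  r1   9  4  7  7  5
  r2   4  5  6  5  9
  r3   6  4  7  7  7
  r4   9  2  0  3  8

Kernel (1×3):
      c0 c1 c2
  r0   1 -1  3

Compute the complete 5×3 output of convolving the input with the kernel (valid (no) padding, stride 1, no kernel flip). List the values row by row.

20 -4 8
26 18 15
17 14 28
23 18 21
7 11 21

Output[0,0]: The receptive field on the input at this output position is [6 1 5]. Elementwise product with the kernel and sum: 6·1 + 1·-1 + 5·3.
Output[0,1]: The receptive field on the input at this output position is [1 5 0]. Elementwise product with the kernel and sum: 1·1 + 5·-1 + 0·3.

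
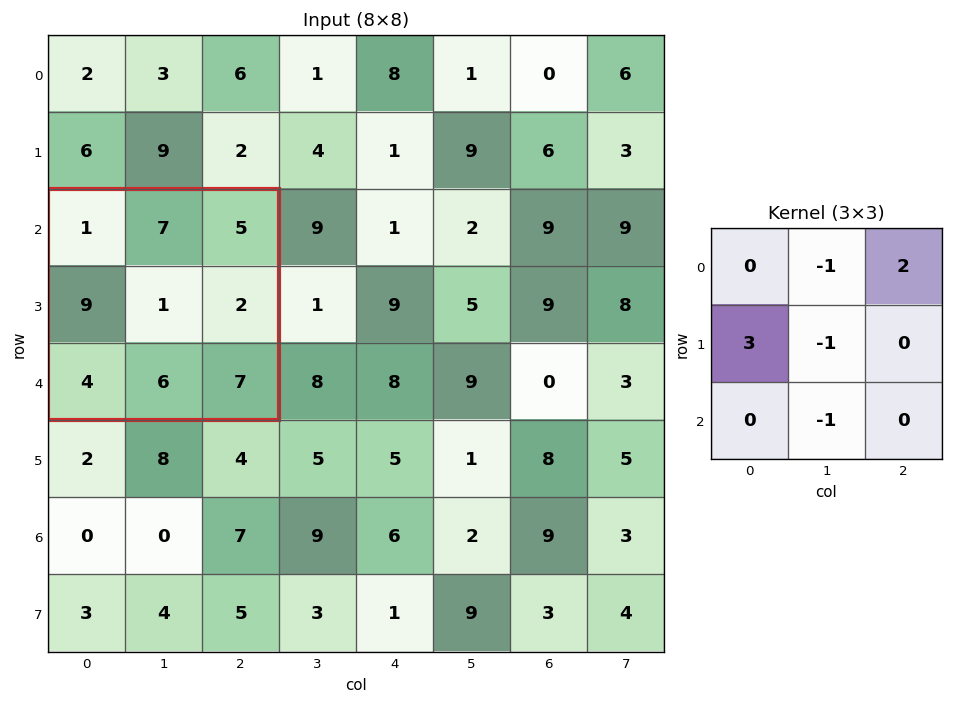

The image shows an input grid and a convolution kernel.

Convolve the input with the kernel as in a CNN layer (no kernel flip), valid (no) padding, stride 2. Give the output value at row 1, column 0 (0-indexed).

The receptive field on the input at this output position is [1 7 5 / 9 1 2 / 4 6 7]. Elementwise product with the kernel and sum: 7·-1 + 5·2 + 9·3 + 1·-1 + 6·-1.

23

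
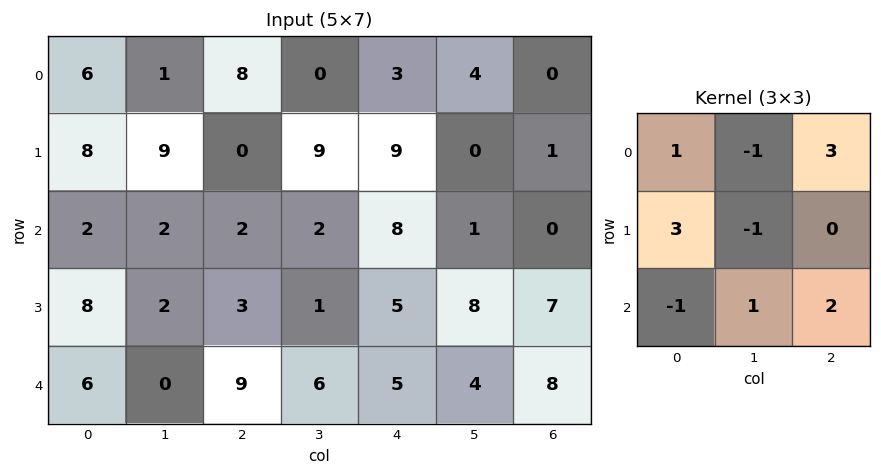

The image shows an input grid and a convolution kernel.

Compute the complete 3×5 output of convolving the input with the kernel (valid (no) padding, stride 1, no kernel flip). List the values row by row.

48 24 24 35 19
3 43 30 18 52
40 30 39 2 29

Output[0,0]: The receptive field on the input at this output position is [6 1 8 / 8 9 0 / 2 2 2]. Elementwise product with the kernel and sum: 6·1 + 1·-1 + 8·3 + 8·3 + 9·-1 + 2·-1 + 2·1 + 2·2.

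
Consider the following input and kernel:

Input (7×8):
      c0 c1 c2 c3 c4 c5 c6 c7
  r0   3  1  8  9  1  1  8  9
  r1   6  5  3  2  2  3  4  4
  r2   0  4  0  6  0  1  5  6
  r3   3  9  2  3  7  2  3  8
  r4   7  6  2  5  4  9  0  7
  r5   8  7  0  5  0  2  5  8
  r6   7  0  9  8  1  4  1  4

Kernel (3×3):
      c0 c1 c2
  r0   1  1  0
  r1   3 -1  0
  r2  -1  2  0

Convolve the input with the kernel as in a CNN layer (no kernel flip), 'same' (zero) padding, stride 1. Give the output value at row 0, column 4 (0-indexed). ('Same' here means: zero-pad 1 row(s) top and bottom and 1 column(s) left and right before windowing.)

28

The receptive field on the zero-padded input at this output position is [0 0 0 / 9 1 1 / 2 2 3]. Elementwise product with the kernel and sum: 0·1 + 0·1 + 9·3 + 1·-1 + 2·-1 + 2·2.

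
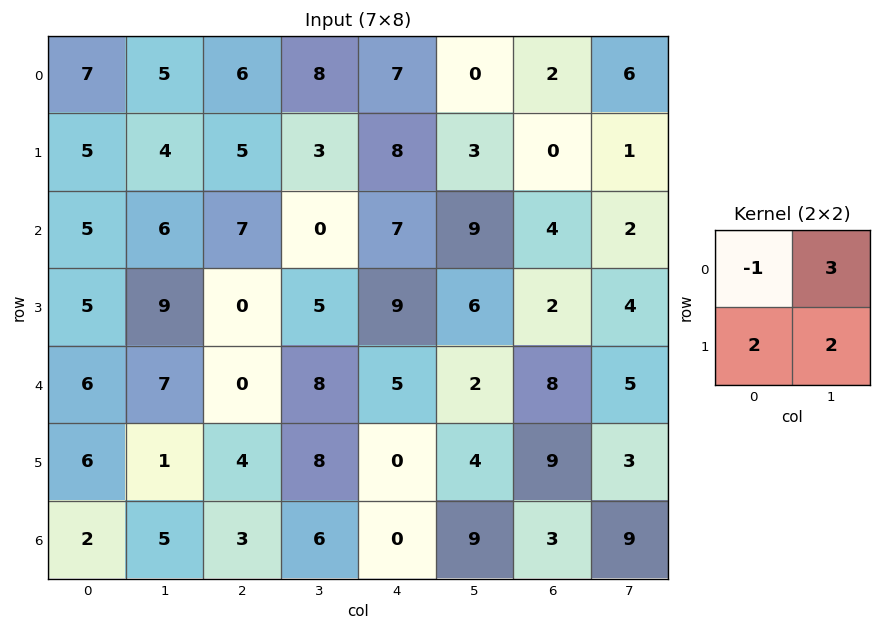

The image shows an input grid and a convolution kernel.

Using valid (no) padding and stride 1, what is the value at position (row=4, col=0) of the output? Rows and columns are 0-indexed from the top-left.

29

The receptive field on the input at this output position is [6 7 / 6 1]. Elementwise product with the kernel and sum: 6·-1 + 7·3 + 6·2 + 1·2.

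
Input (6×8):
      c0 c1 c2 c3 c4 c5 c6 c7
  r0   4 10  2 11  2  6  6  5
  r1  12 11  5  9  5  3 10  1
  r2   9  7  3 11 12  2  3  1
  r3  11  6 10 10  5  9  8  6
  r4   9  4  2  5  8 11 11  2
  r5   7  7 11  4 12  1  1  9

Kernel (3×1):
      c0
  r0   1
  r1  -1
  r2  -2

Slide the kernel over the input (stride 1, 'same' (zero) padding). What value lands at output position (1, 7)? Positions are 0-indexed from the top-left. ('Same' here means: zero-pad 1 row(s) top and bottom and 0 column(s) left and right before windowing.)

2

The receptive field on the zero-padded input at this output position is [5 / 1 / 1]. Elementwise product with the kernel and sum: 5·1 + 1·-1 + 1·-2.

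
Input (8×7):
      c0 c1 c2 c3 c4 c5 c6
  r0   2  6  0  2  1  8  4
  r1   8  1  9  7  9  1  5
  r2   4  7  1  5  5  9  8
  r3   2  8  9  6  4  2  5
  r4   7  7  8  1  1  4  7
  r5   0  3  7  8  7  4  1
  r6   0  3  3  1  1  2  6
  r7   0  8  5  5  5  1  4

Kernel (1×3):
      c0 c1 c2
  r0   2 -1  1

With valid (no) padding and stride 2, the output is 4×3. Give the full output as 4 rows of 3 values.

Output[0,0]: The receptive field on the input at this output position is [2 6 0]. Elementwise product with the kernel and sum: 2·2 + 6·-1 + 0·1.

-2 -1 -2
2 2 9
15 16 5
0 6 6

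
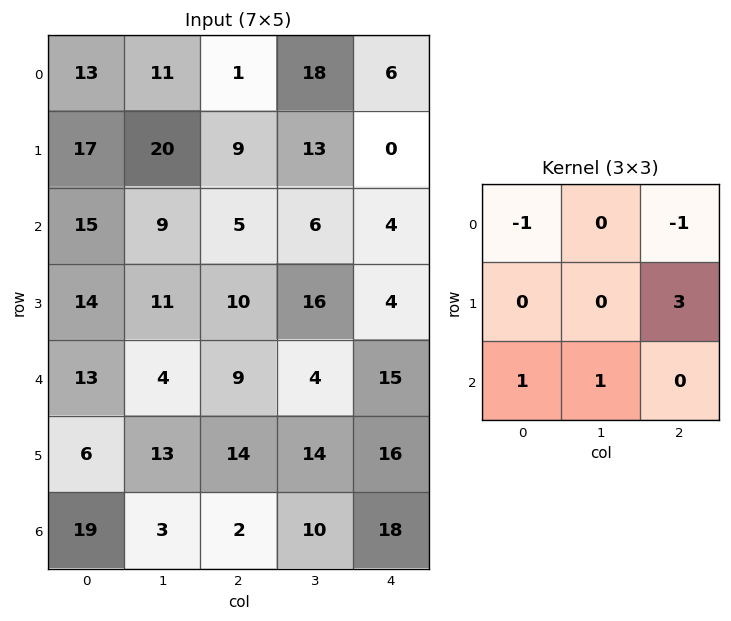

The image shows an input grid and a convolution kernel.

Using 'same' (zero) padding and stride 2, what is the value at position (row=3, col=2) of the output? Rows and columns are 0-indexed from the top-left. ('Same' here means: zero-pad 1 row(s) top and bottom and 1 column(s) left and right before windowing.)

The receptive field on the zero-padded input at this output position is [14 16 0 / 10 18 0 / 0 0 0]. Elementwise product with the kernel and sum: 14·-1 + 0·-1 + 0·3 + 0·1 + 0·1.

-14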